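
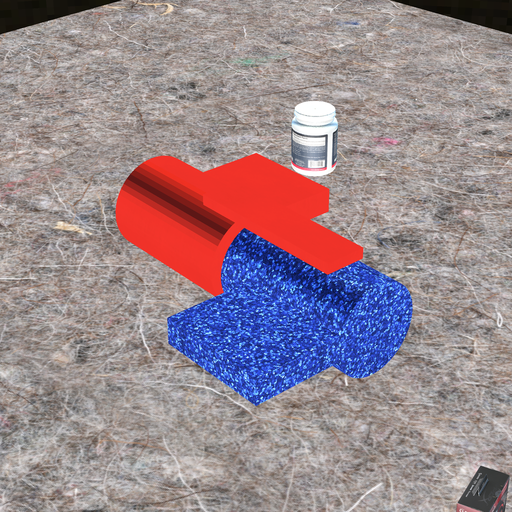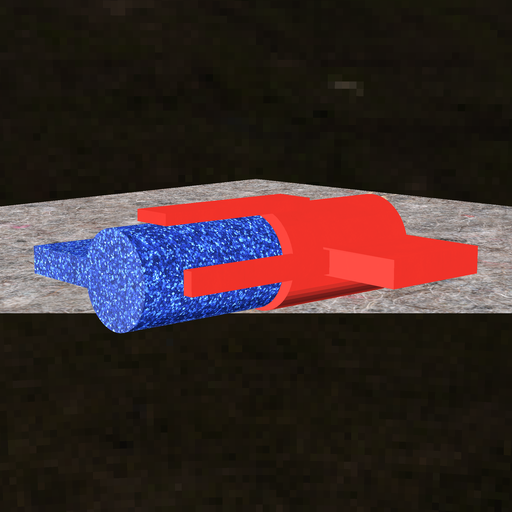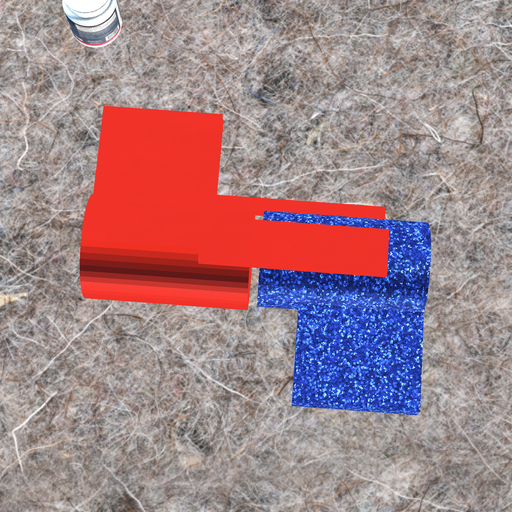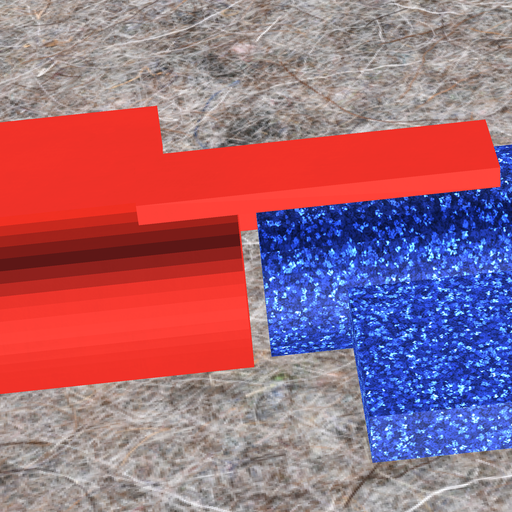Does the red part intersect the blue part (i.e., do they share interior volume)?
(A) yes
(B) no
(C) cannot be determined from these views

(B) no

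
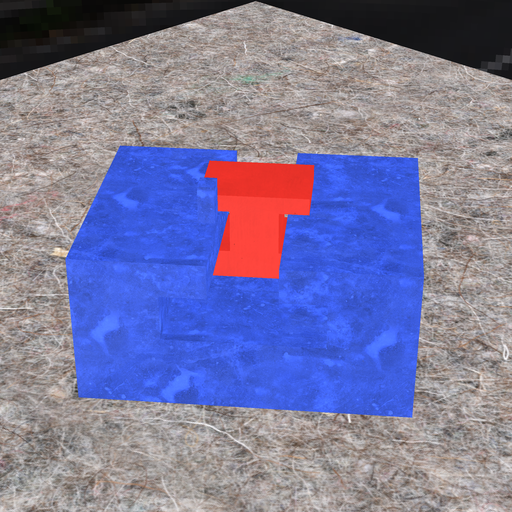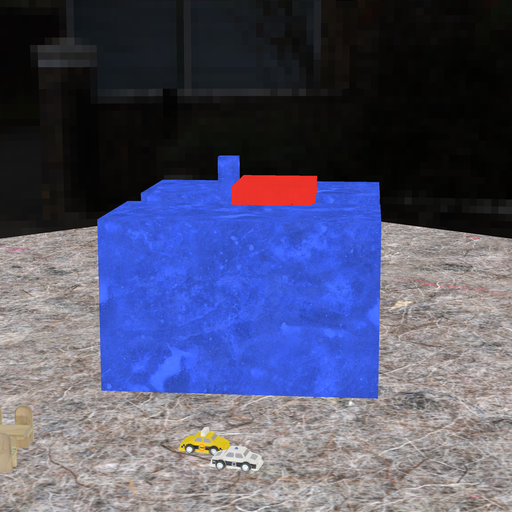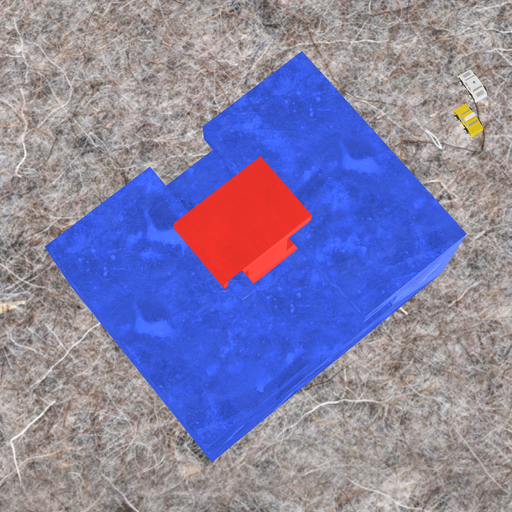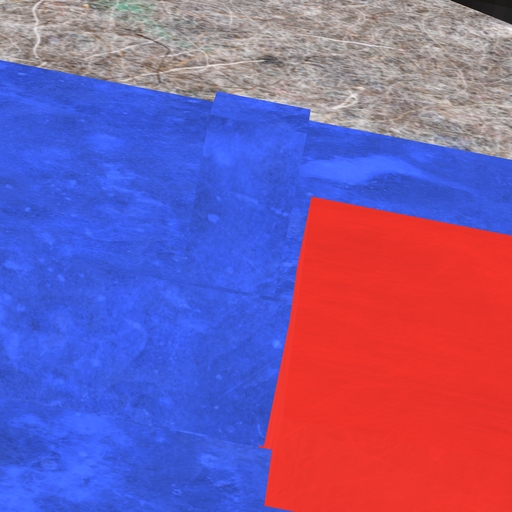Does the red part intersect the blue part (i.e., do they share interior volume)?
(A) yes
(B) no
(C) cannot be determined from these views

(B) no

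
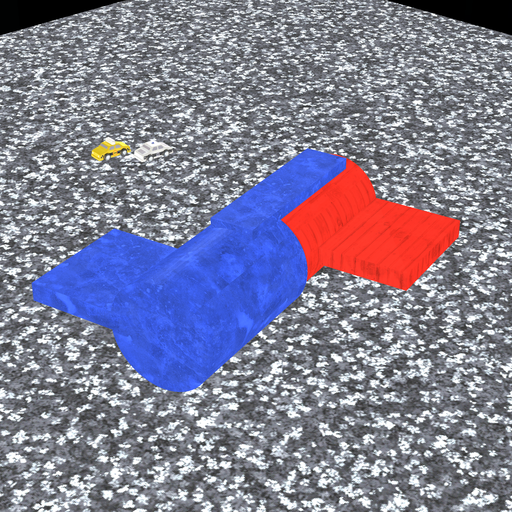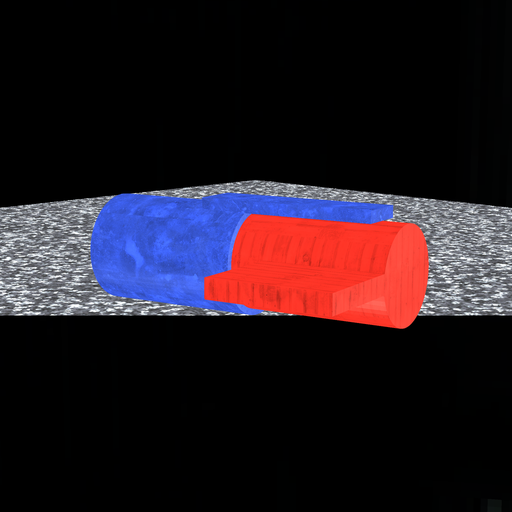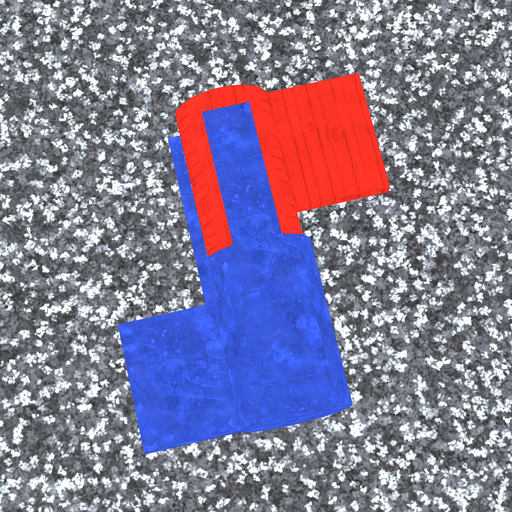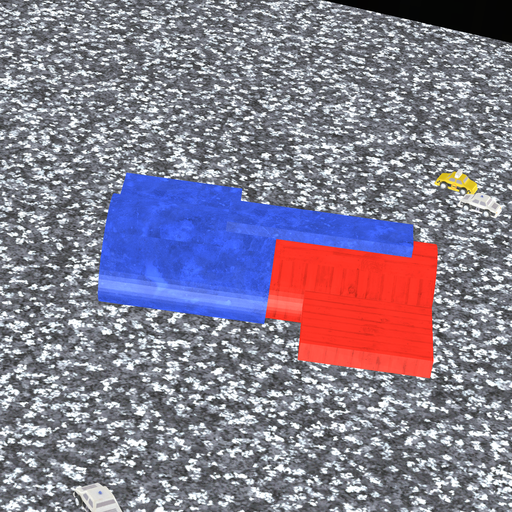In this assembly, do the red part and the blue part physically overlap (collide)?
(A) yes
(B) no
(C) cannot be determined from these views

(A) yes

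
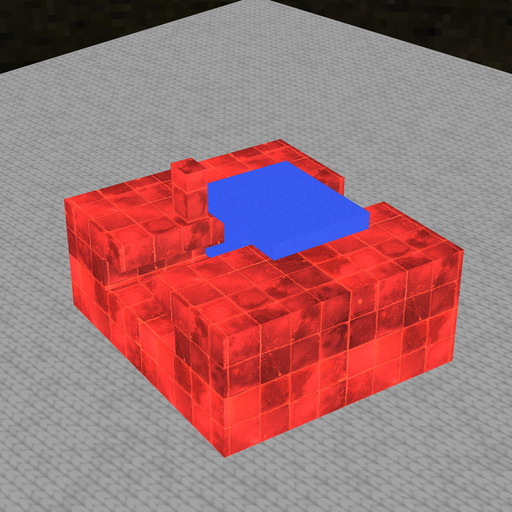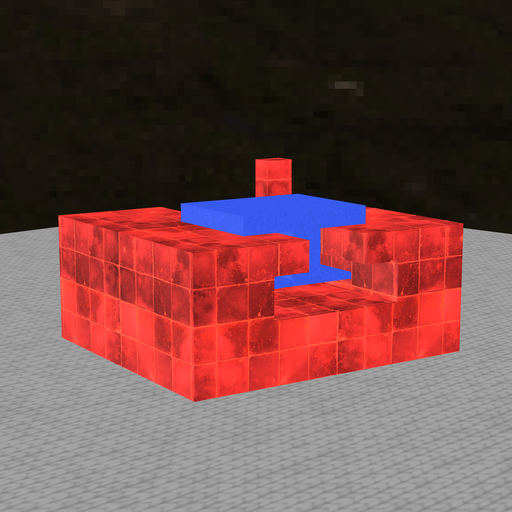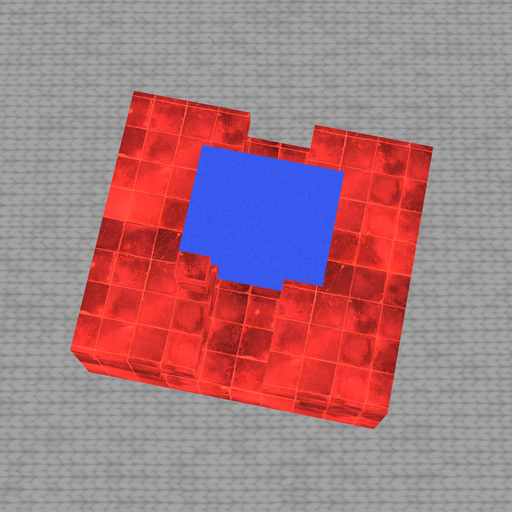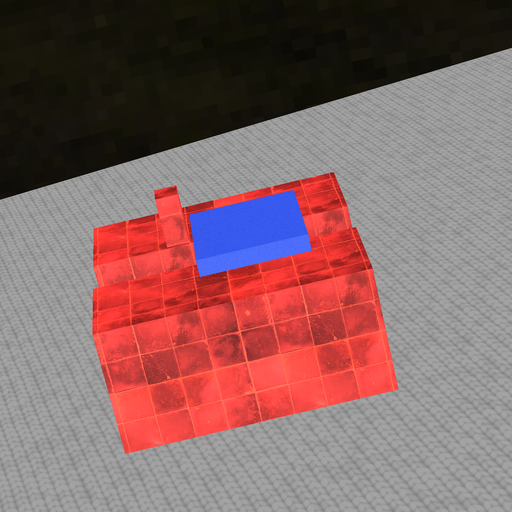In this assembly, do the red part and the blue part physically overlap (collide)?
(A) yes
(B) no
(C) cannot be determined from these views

(B) no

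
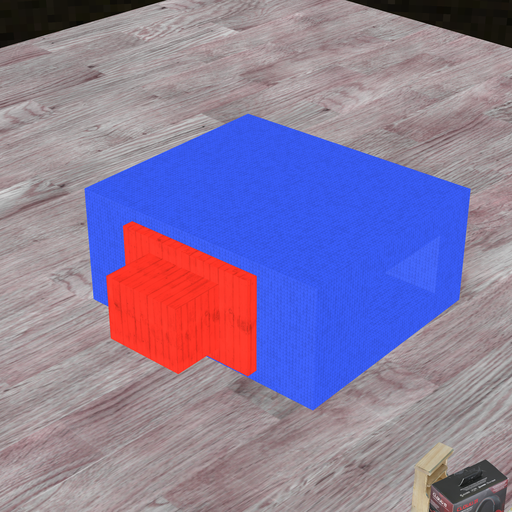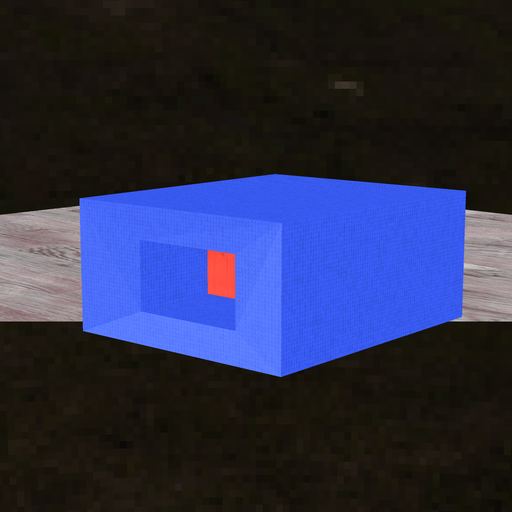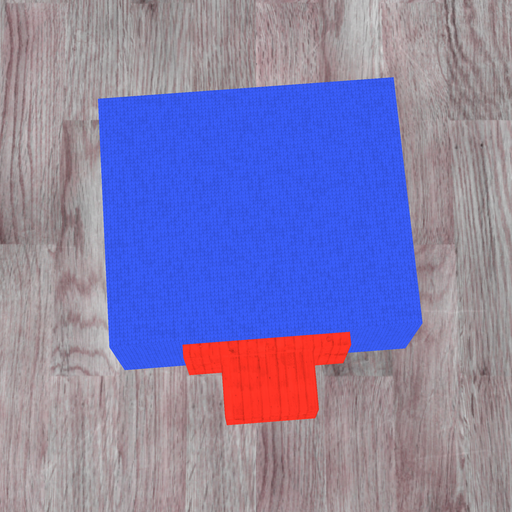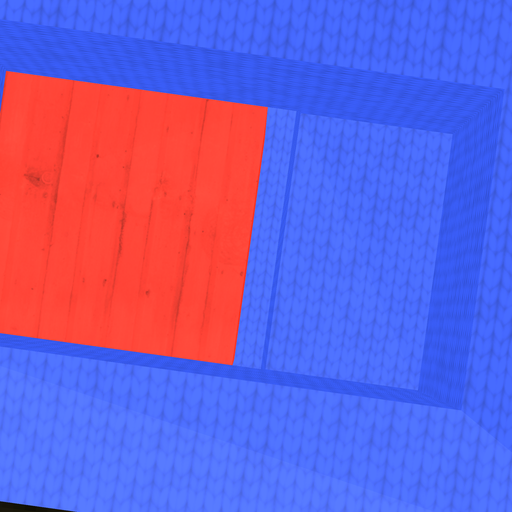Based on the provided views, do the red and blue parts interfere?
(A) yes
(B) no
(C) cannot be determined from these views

(B) no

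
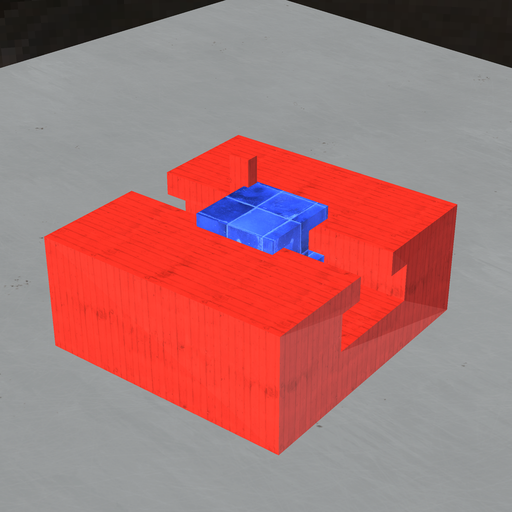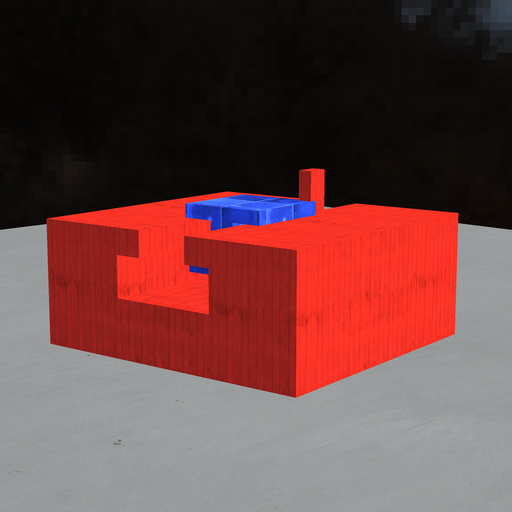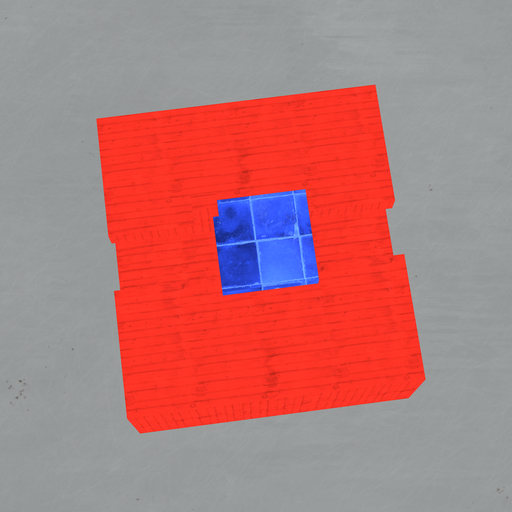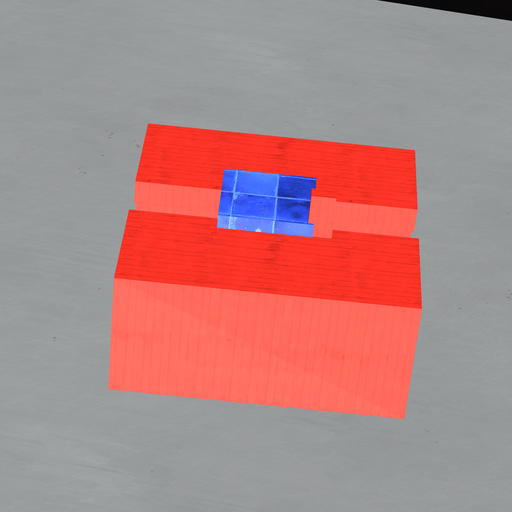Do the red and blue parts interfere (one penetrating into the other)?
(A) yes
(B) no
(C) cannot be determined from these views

(A) yes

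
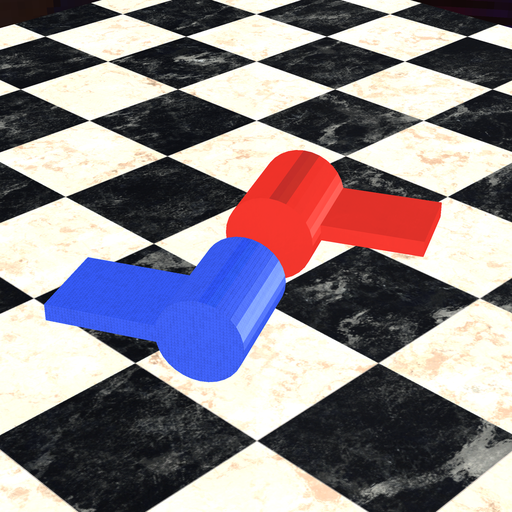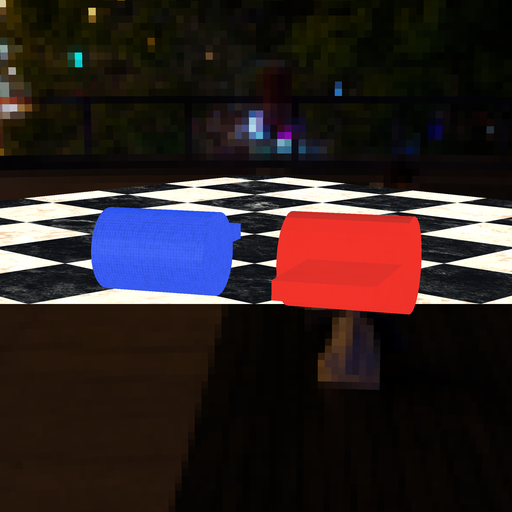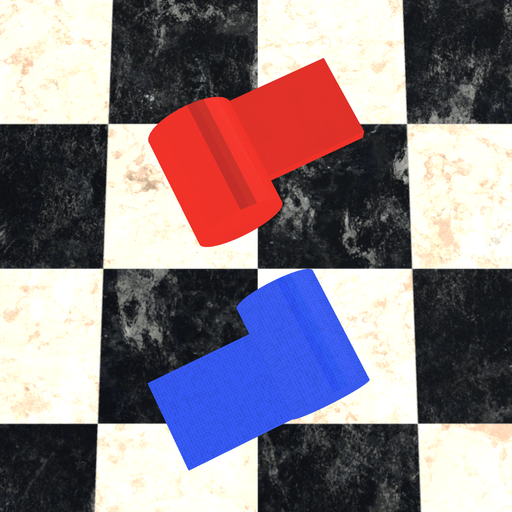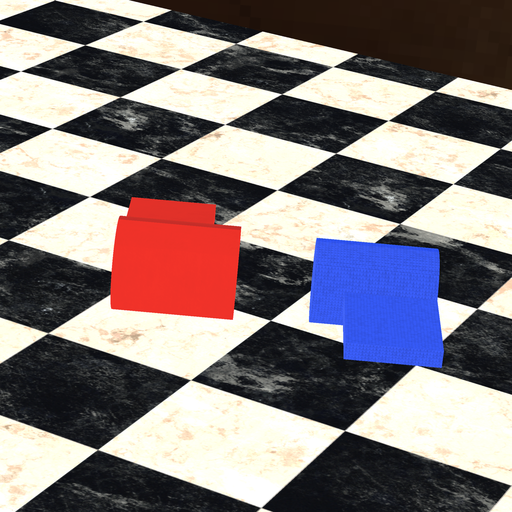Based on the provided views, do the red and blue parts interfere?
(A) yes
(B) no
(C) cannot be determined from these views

(B) no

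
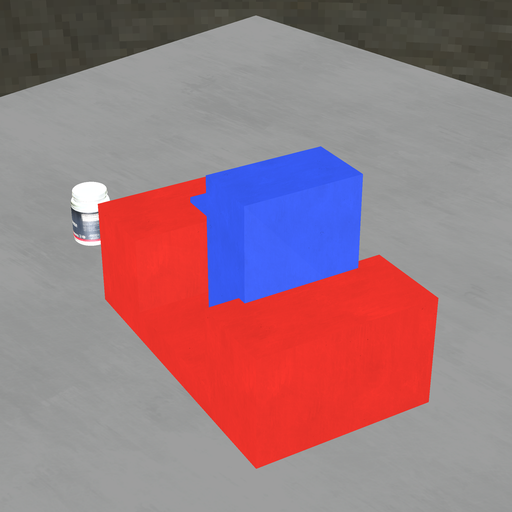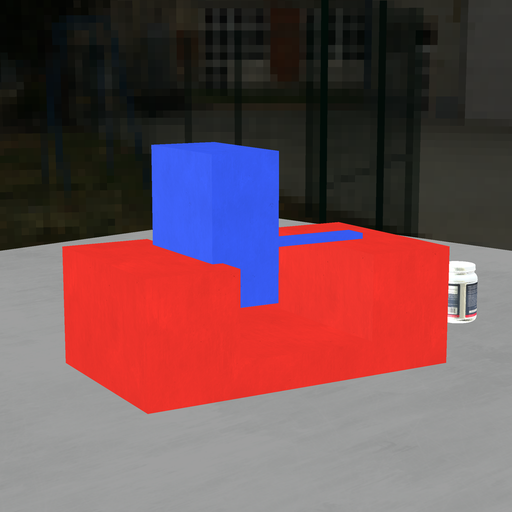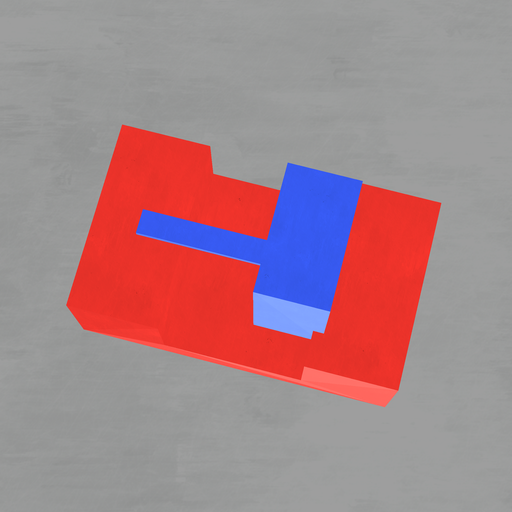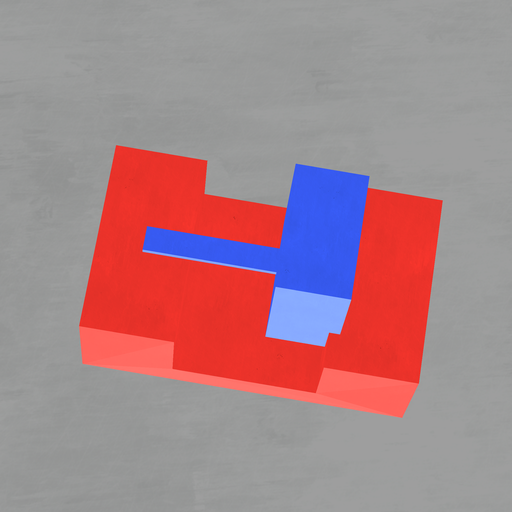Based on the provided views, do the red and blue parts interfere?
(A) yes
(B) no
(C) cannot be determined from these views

(A) yes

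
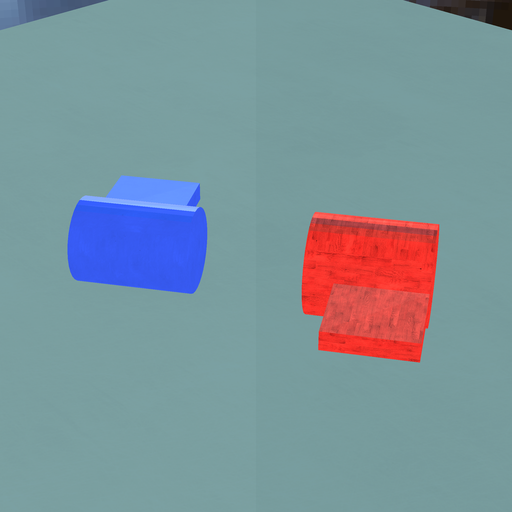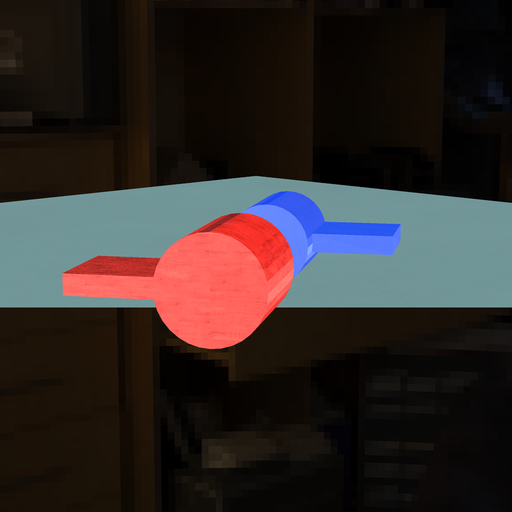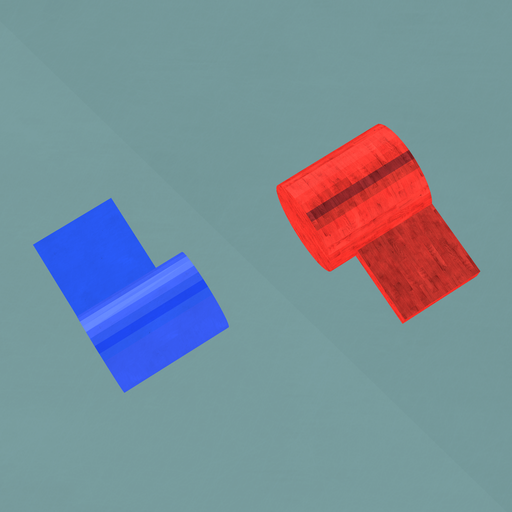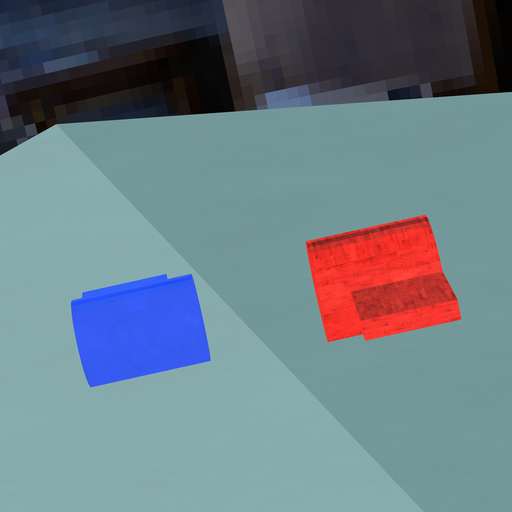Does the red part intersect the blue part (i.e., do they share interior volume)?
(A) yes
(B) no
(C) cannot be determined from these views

(B) no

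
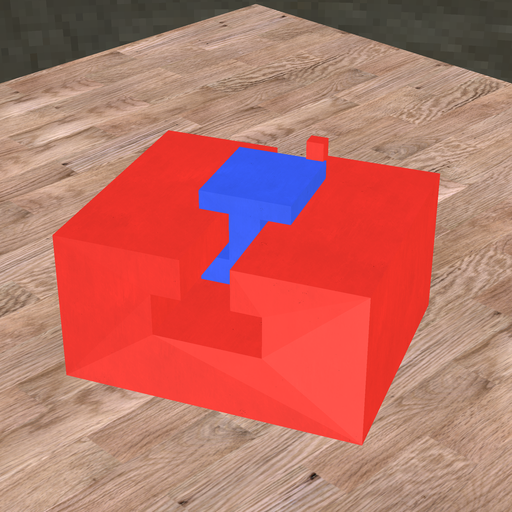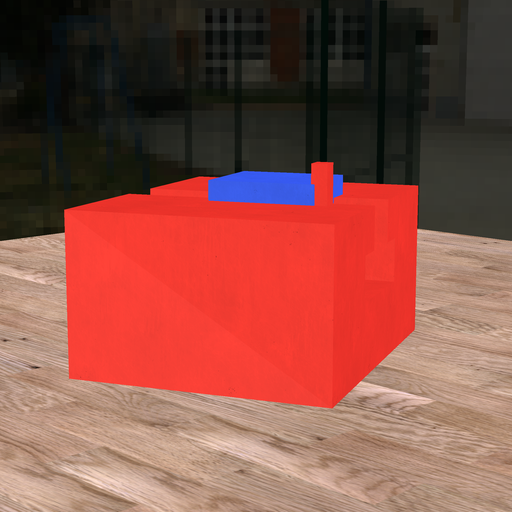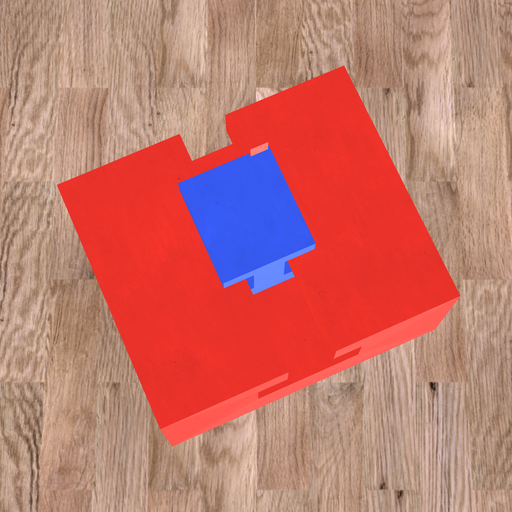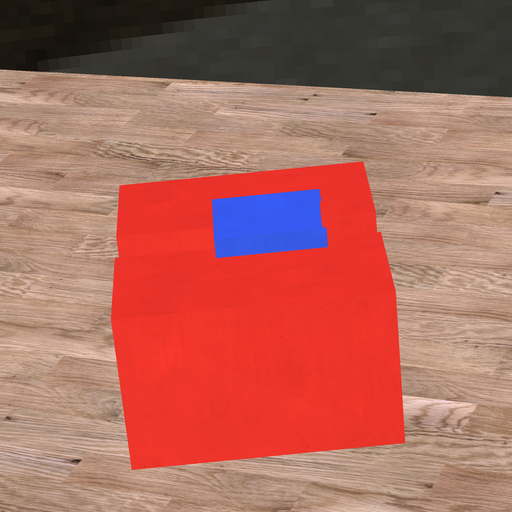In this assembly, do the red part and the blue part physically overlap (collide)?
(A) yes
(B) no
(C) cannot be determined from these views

(A) yes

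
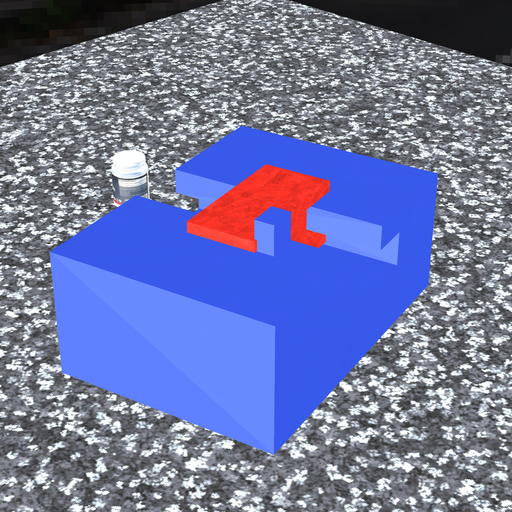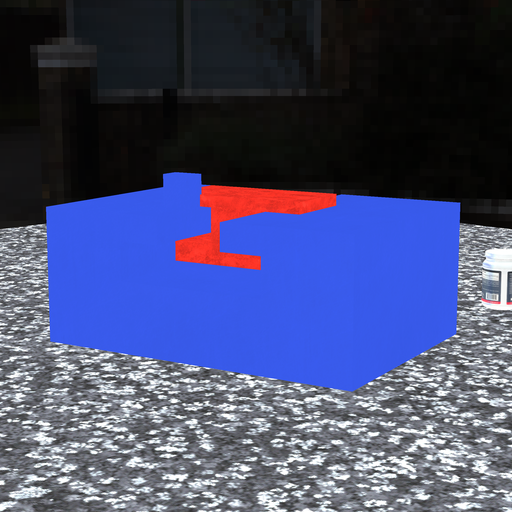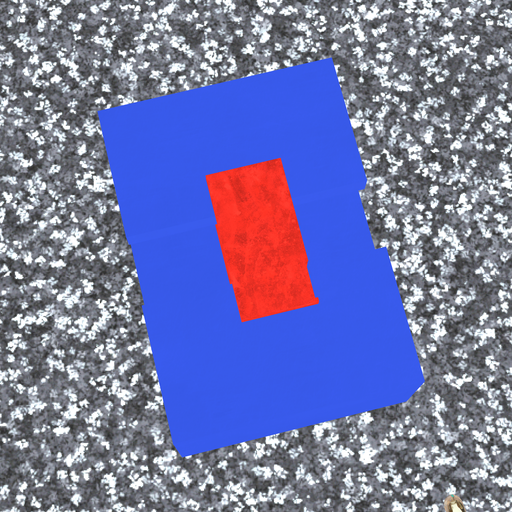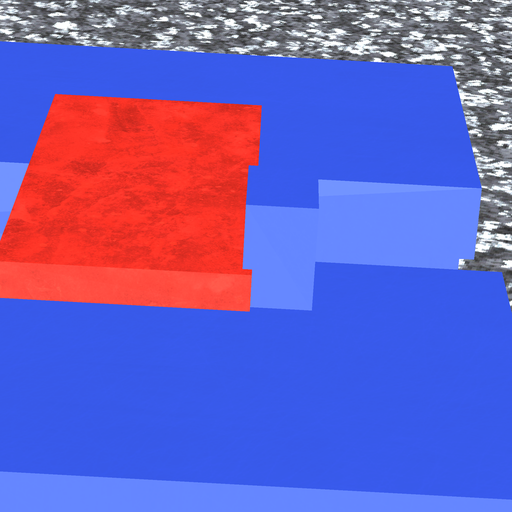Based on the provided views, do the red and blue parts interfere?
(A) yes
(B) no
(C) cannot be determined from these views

(A) yes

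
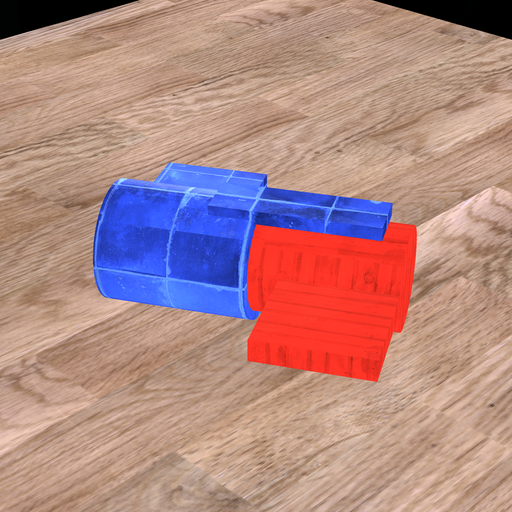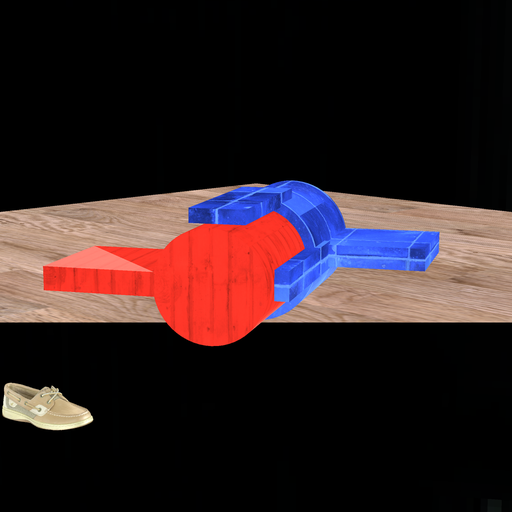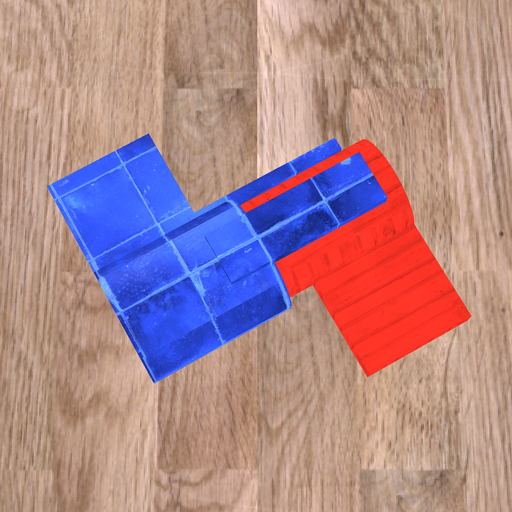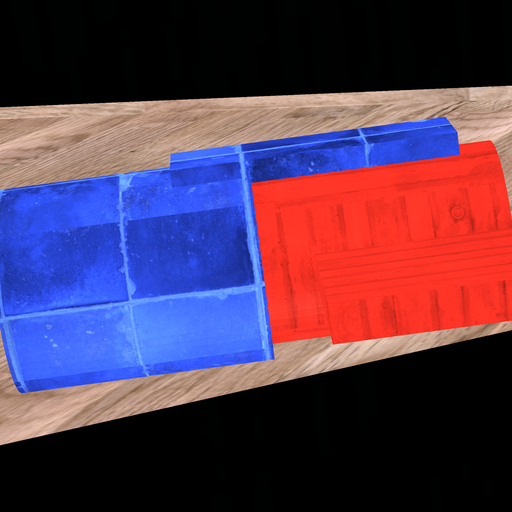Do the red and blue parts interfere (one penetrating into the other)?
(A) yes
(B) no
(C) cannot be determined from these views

(A) yes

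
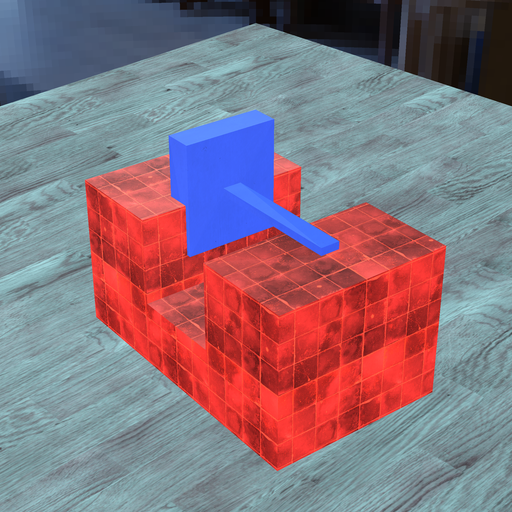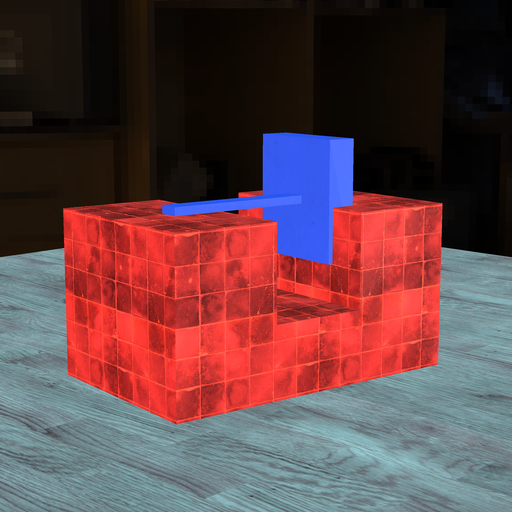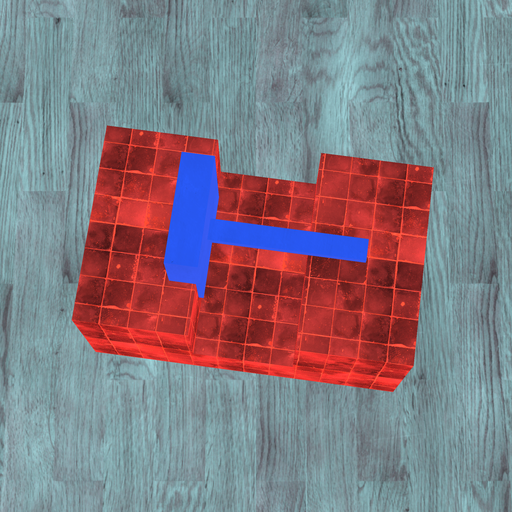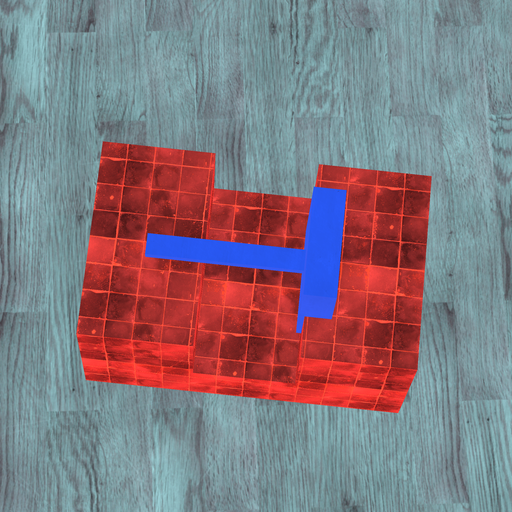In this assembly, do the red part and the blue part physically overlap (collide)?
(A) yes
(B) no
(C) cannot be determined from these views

(A) yes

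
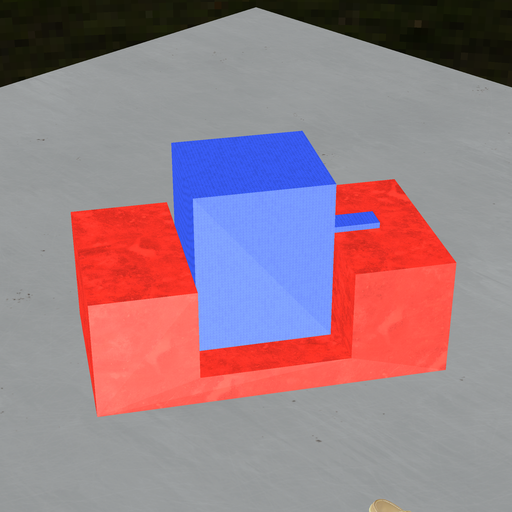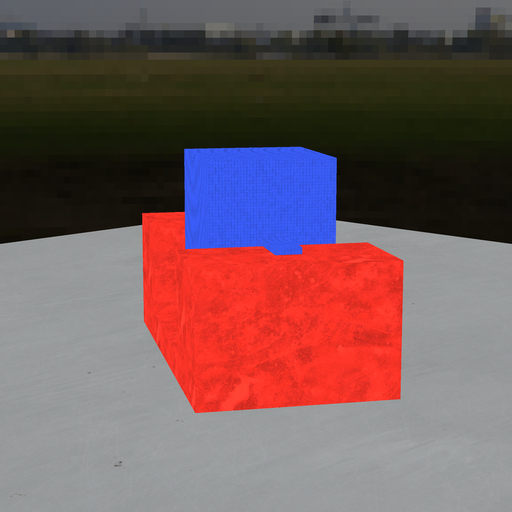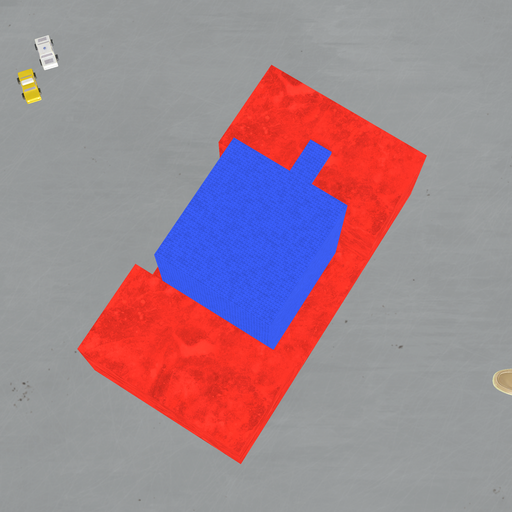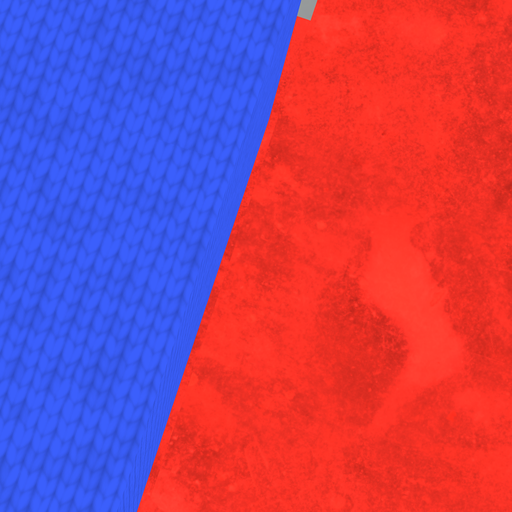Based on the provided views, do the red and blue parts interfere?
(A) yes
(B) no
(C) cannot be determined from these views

(B) no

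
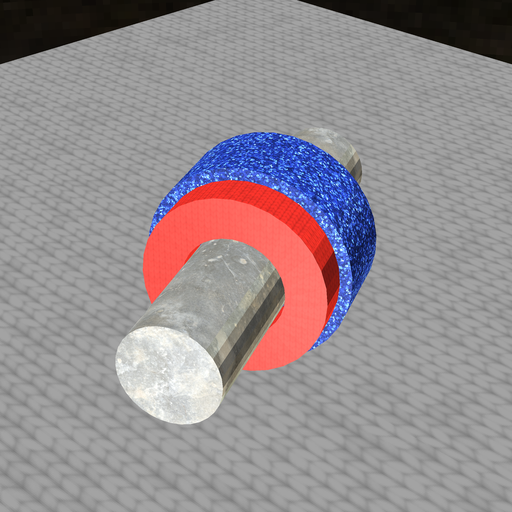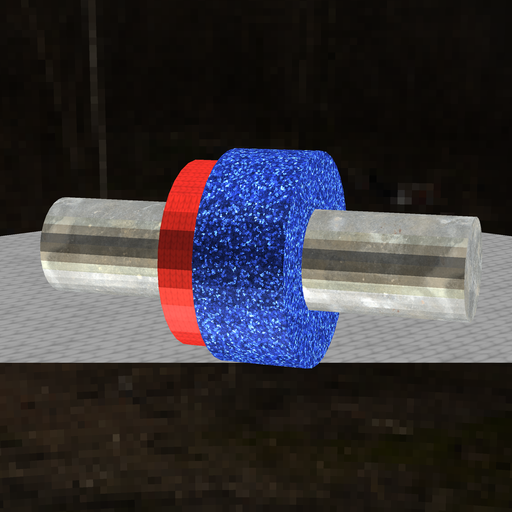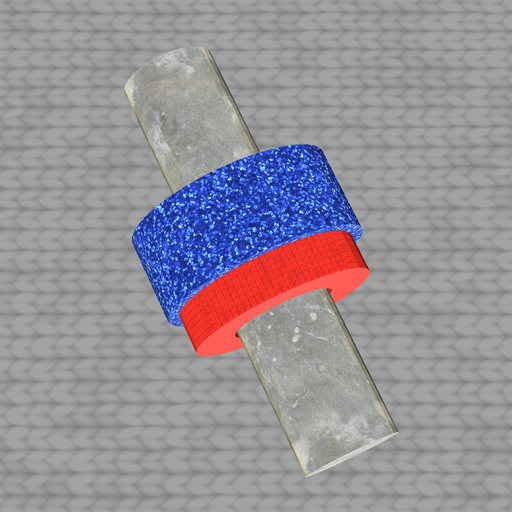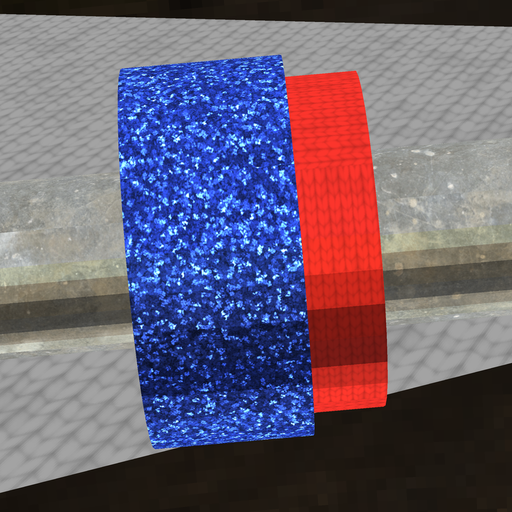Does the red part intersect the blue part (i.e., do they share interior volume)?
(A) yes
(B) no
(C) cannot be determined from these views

(A) yes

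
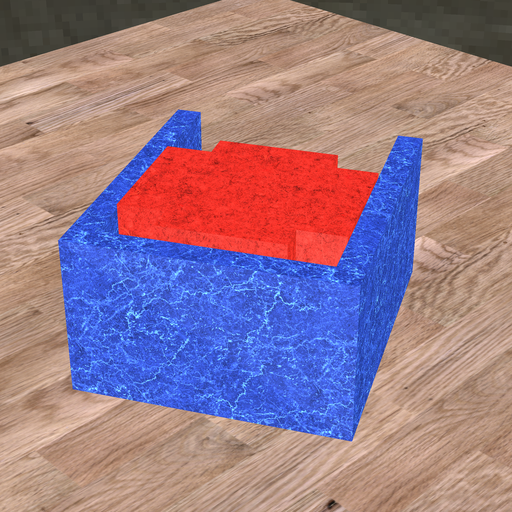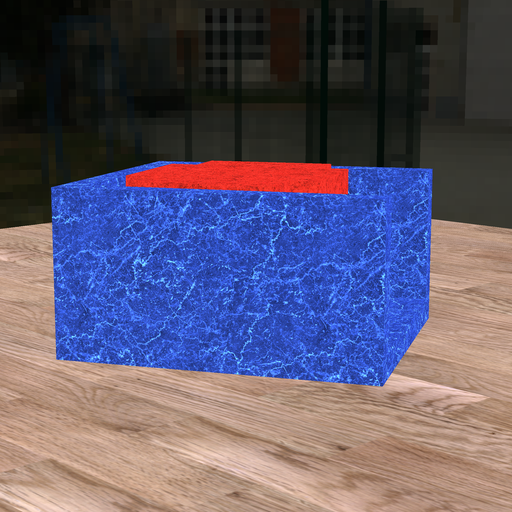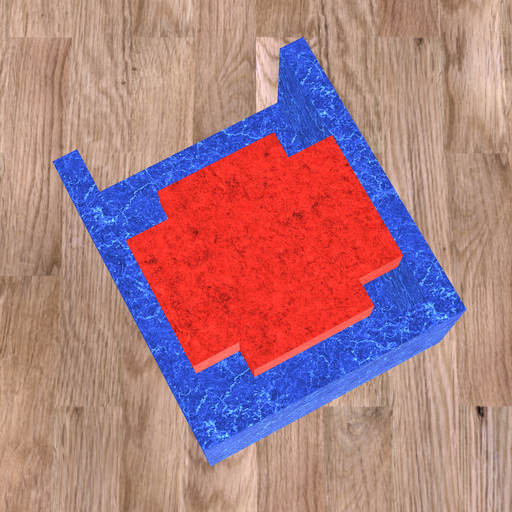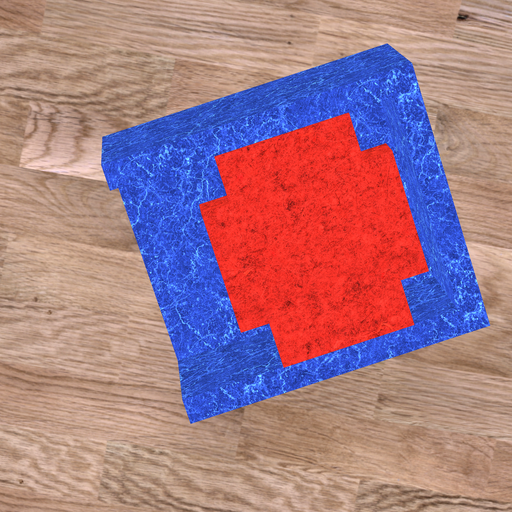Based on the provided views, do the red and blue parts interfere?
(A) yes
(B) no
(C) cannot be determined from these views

(B) no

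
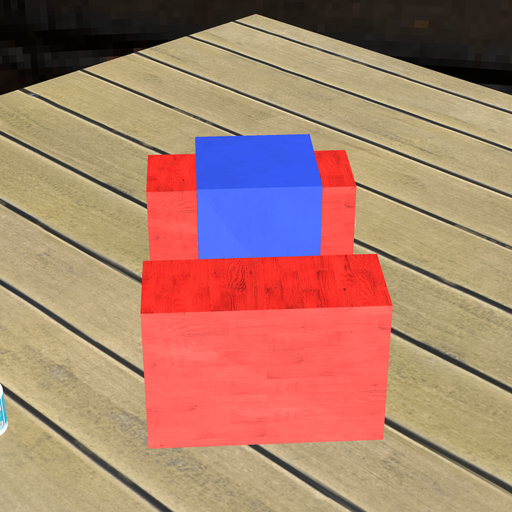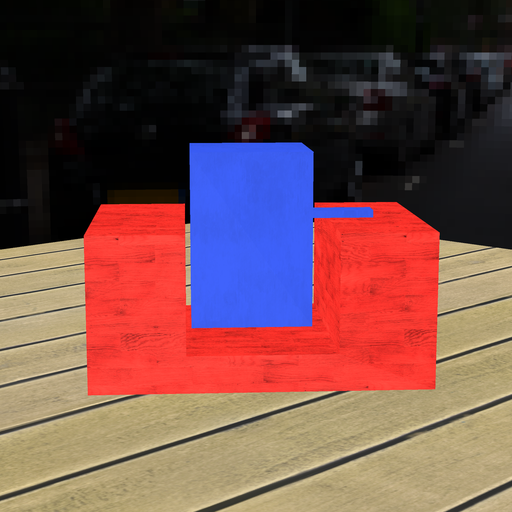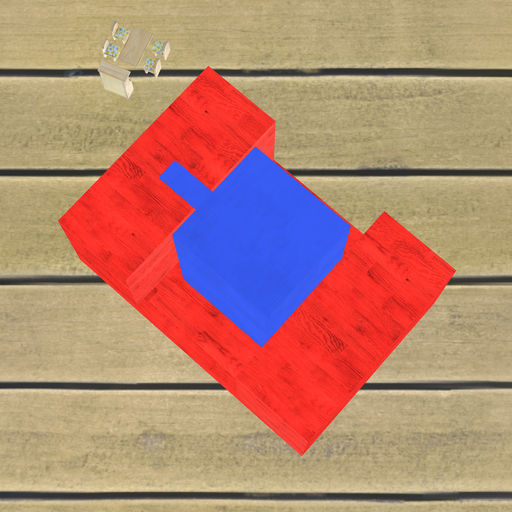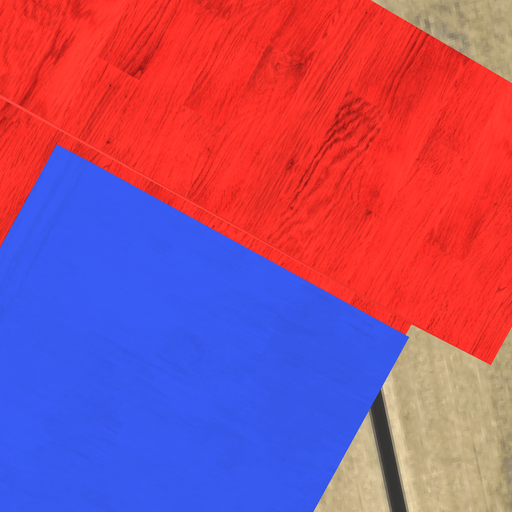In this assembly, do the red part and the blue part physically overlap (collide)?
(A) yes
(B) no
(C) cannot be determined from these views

(B) no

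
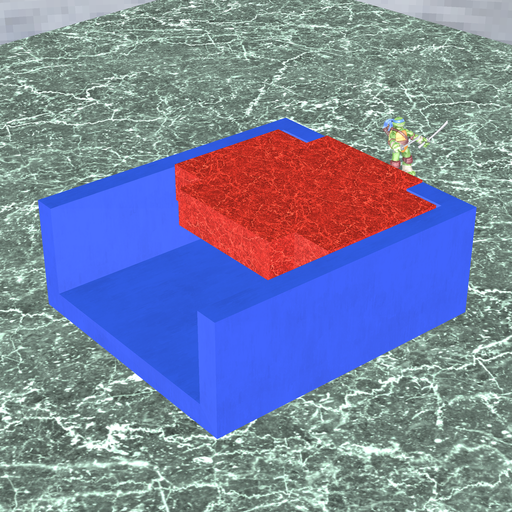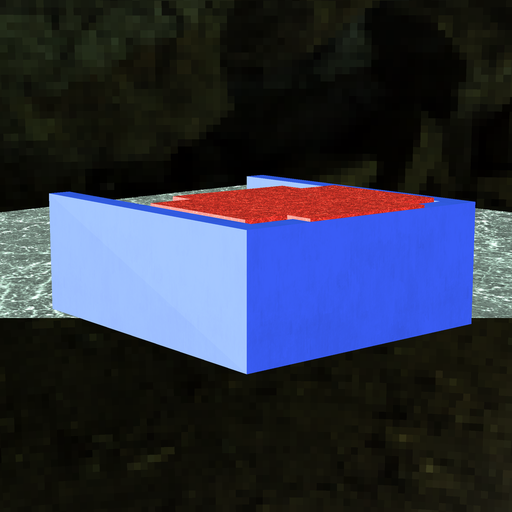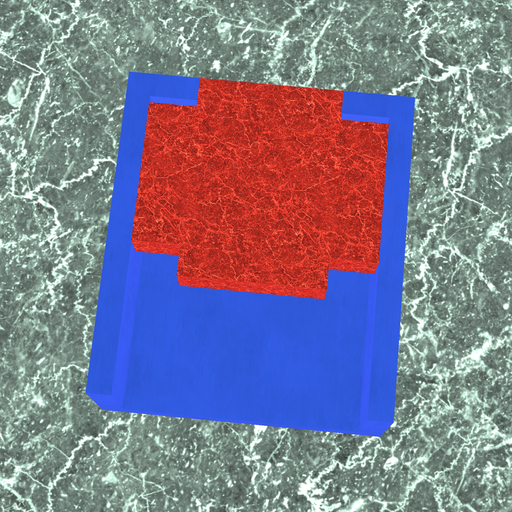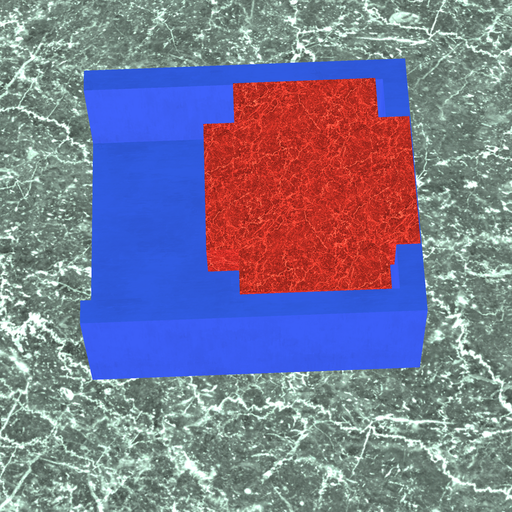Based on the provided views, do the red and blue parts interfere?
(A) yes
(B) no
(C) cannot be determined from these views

(A) yes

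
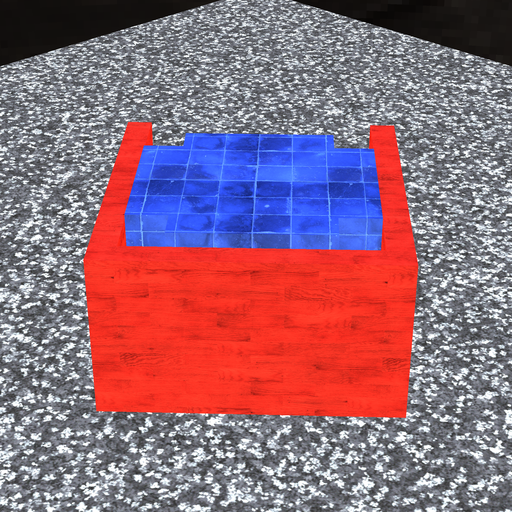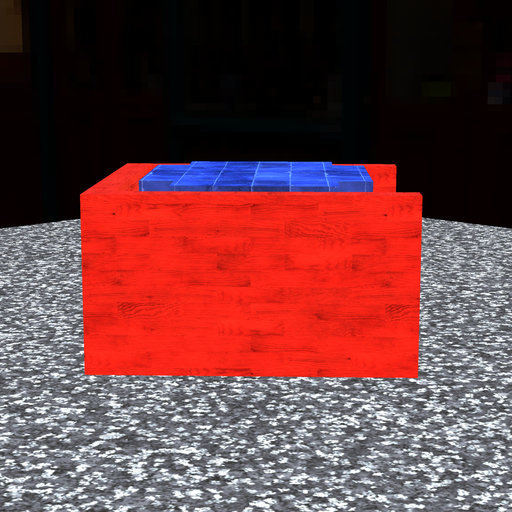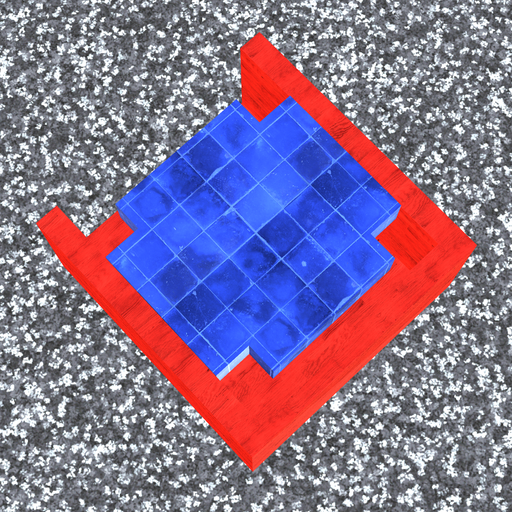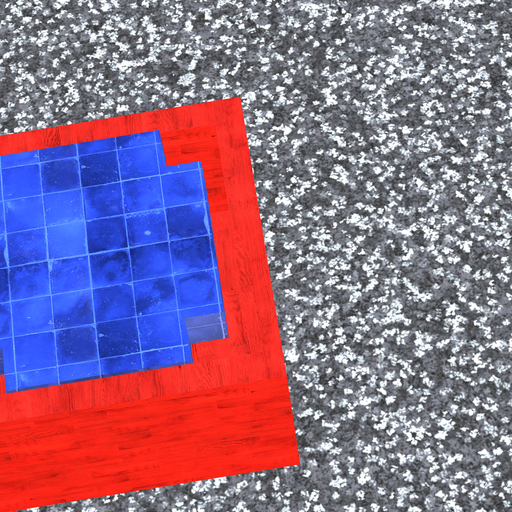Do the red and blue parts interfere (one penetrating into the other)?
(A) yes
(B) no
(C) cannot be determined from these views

(B) no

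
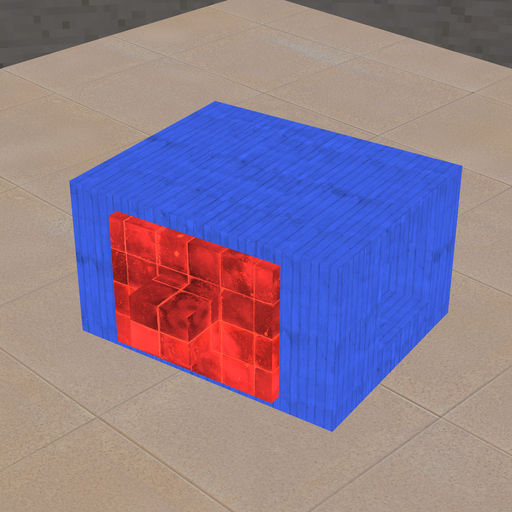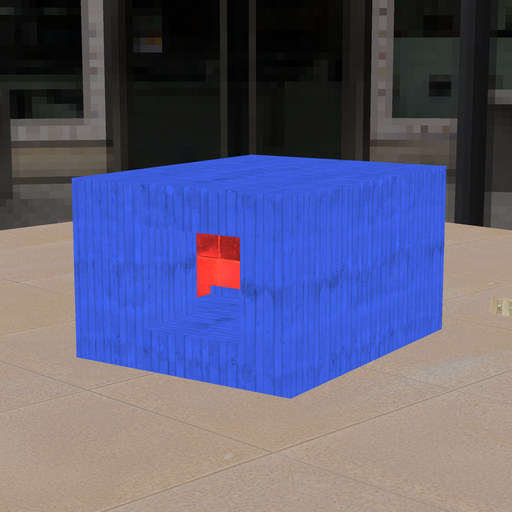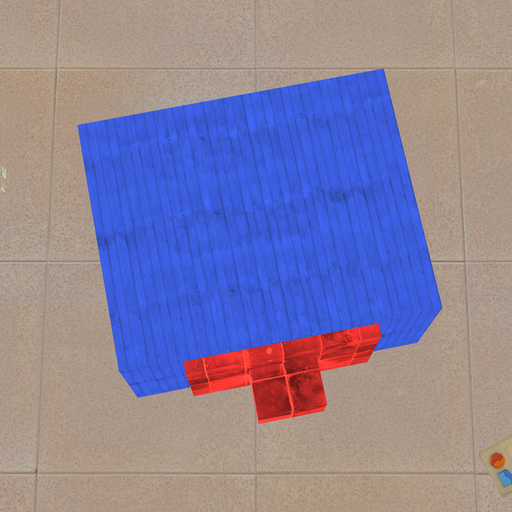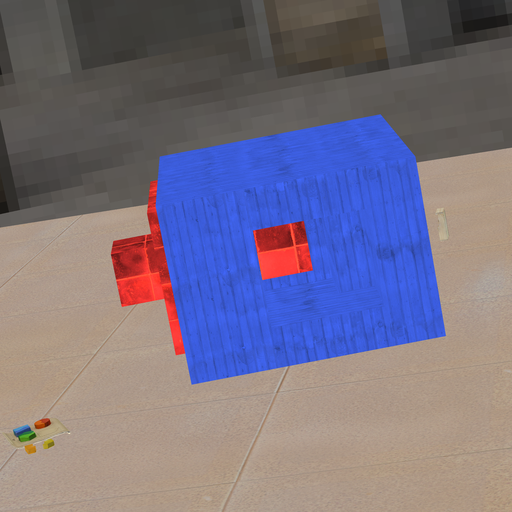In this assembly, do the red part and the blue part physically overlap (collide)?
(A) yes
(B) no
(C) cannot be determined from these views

(B) no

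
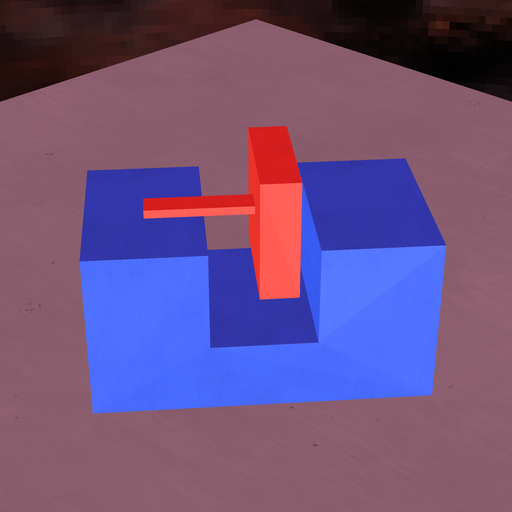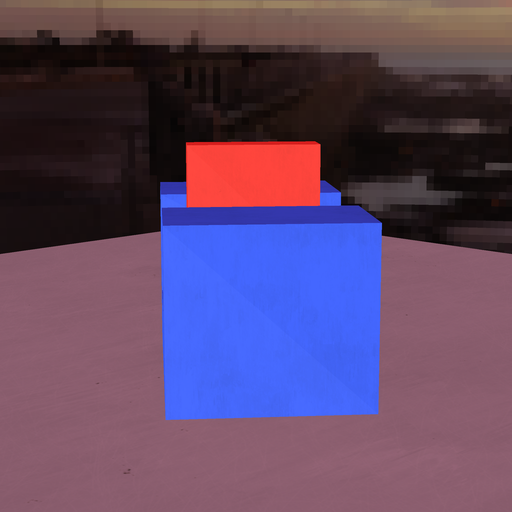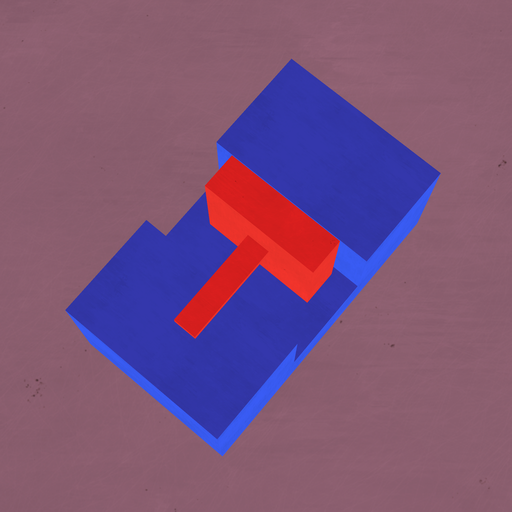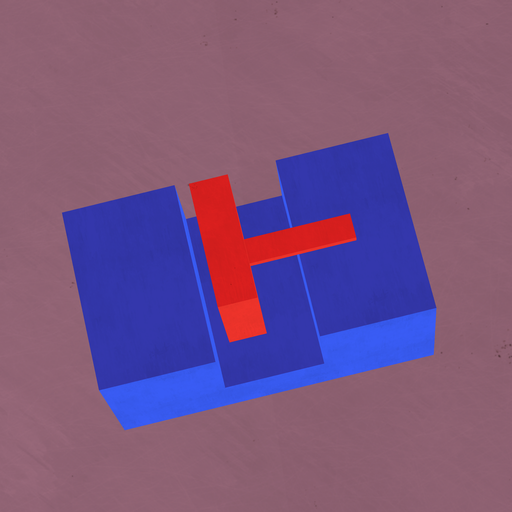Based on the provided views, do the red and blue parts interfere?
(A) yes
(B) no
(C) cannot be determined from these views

(B) no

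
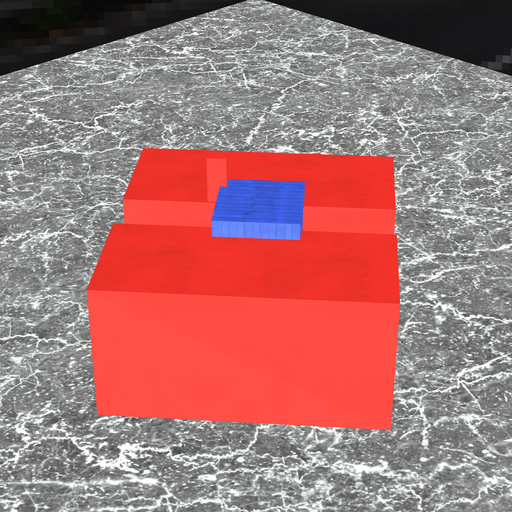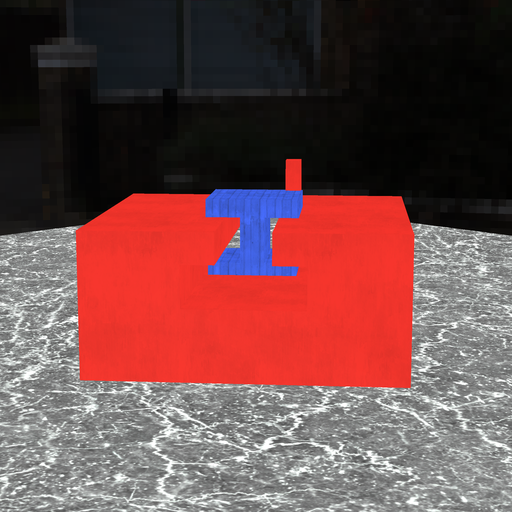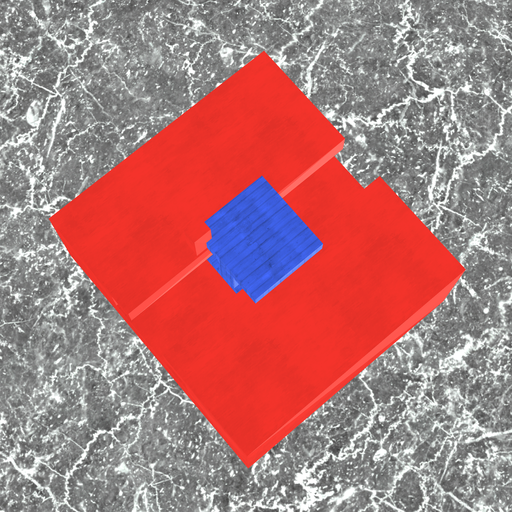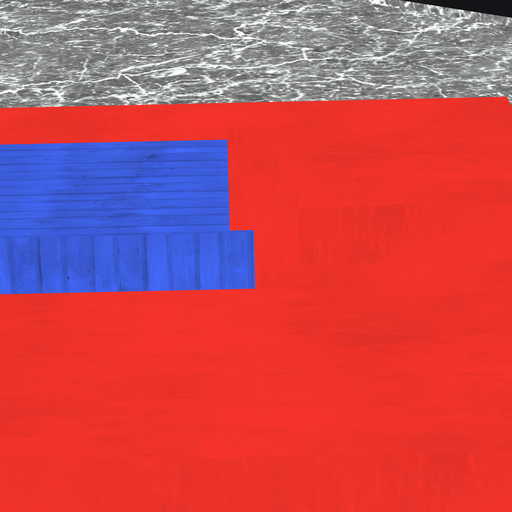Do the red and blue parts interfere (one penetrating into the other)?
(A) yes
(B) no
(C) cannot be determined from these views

(A) yes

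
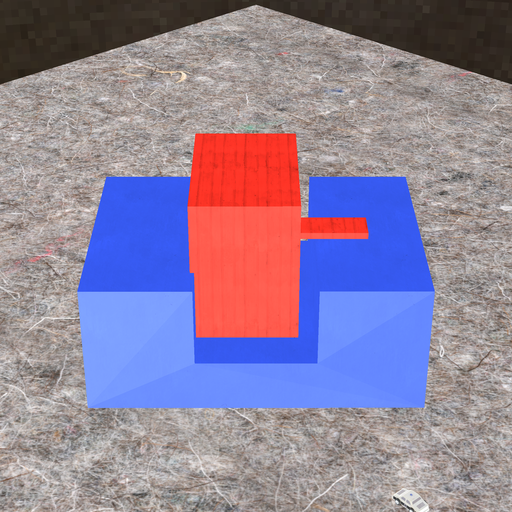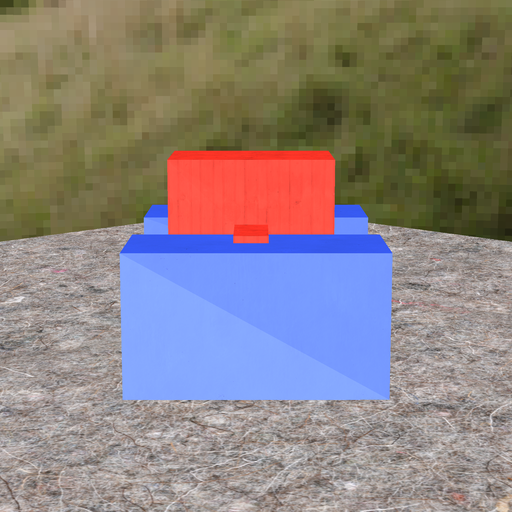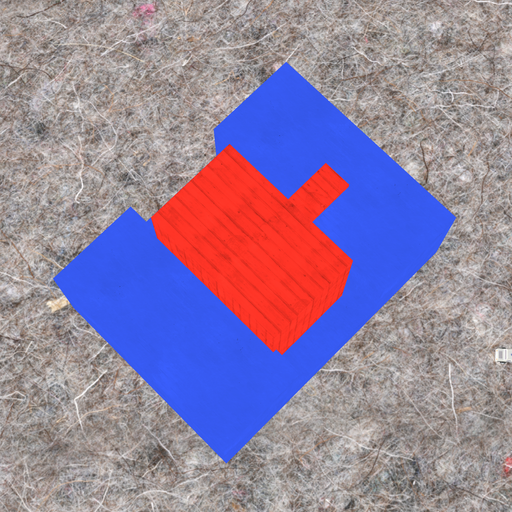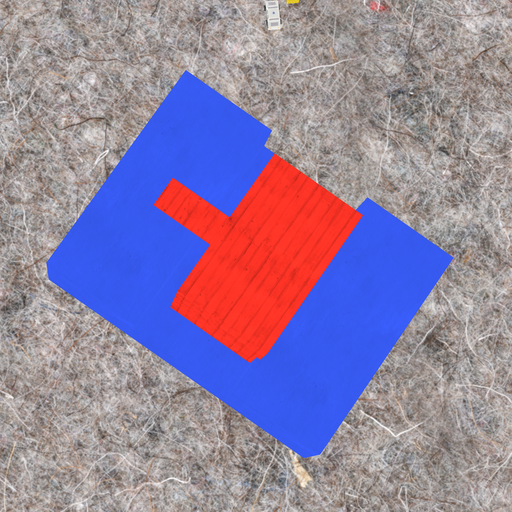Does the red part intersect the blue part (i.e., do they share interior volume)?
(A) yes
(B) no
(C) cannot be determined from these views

(A) yes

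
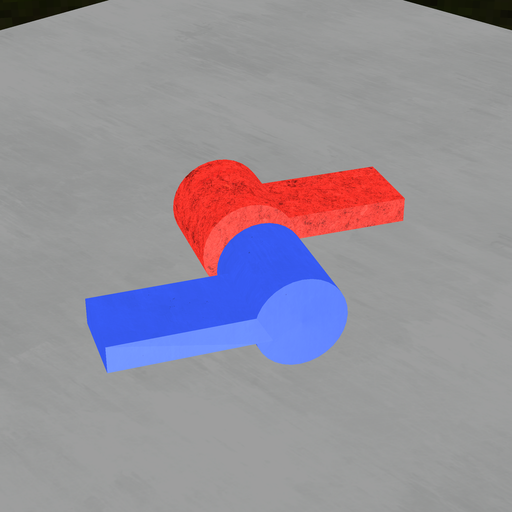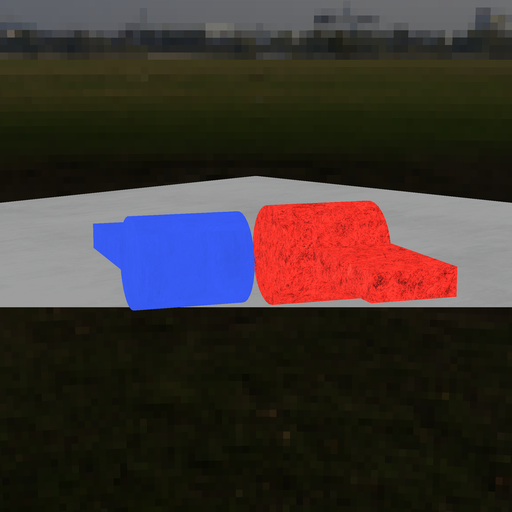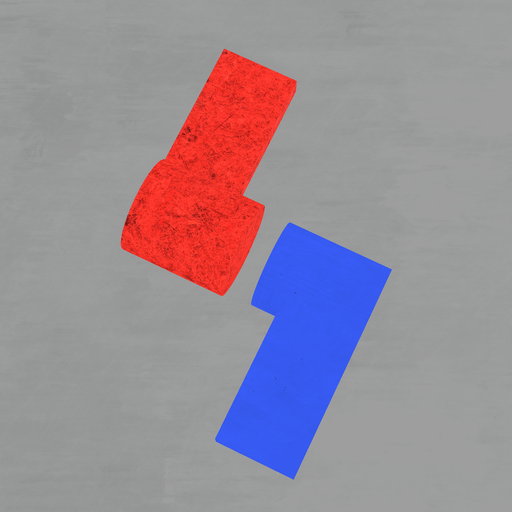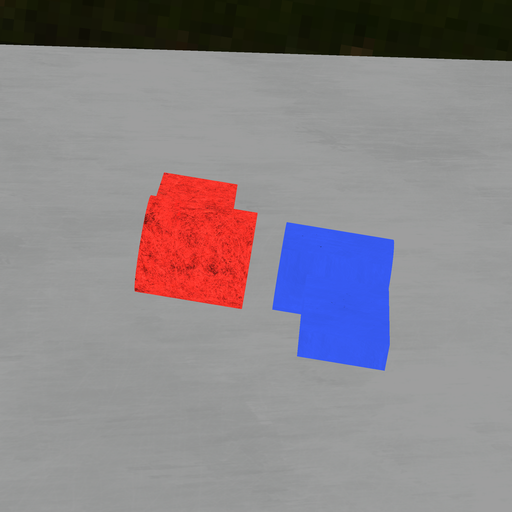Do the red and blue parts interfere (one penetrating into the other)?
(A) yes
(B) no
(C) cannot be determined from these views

(B) no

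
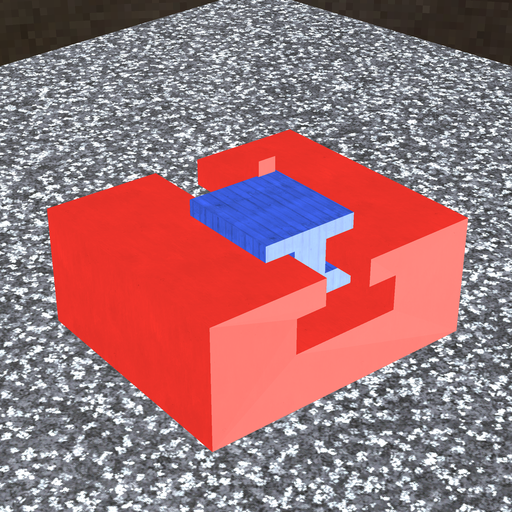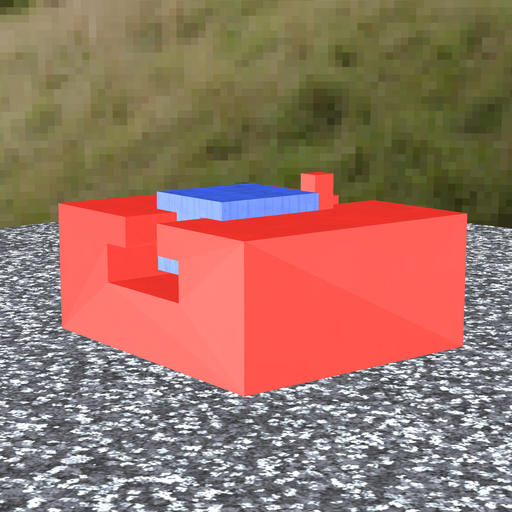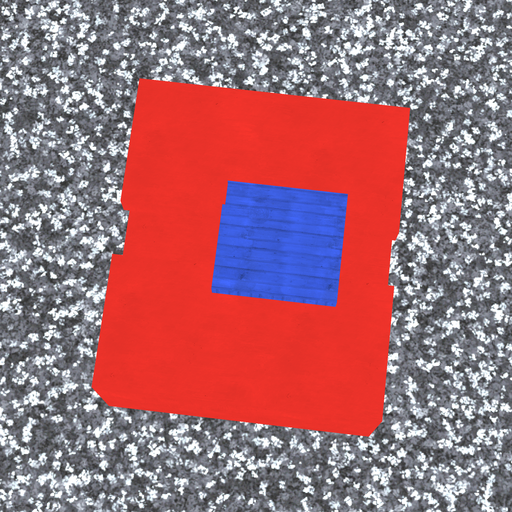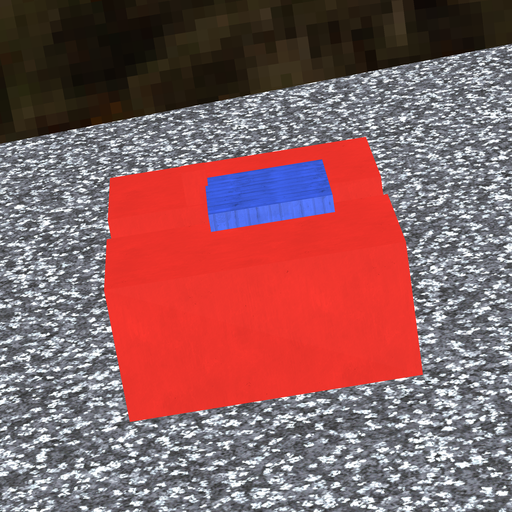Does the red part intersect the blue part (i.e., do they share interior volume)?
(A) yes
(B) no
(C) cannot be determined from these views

(A) yes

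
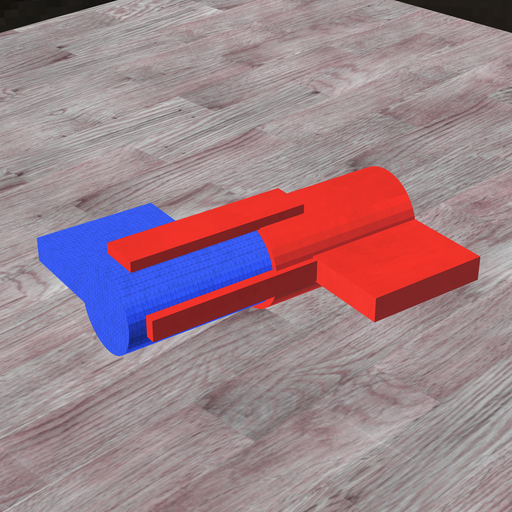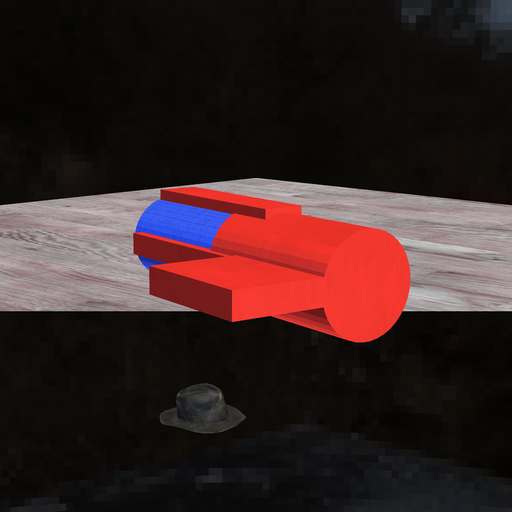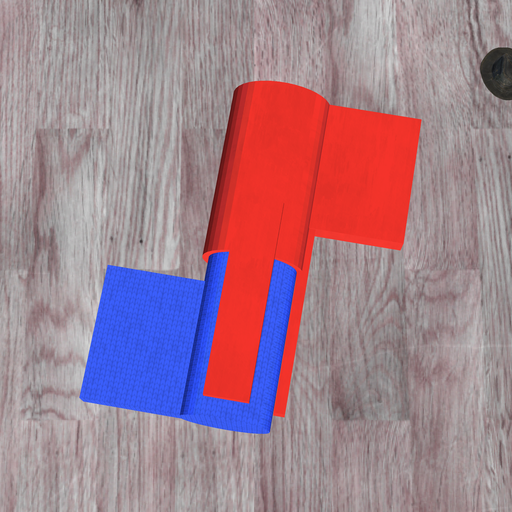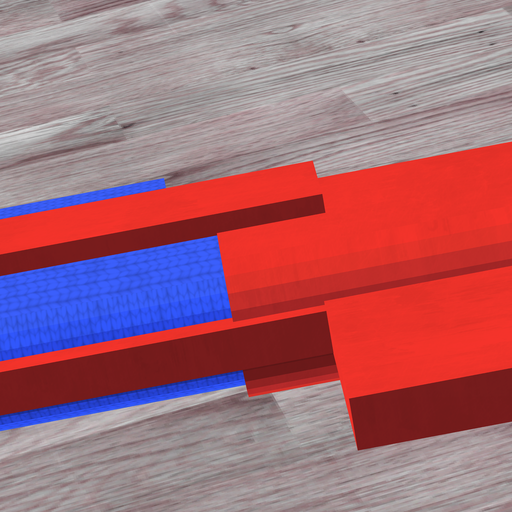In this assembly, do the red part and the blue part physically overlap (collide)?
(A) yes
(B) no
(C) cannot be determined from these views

(A) yes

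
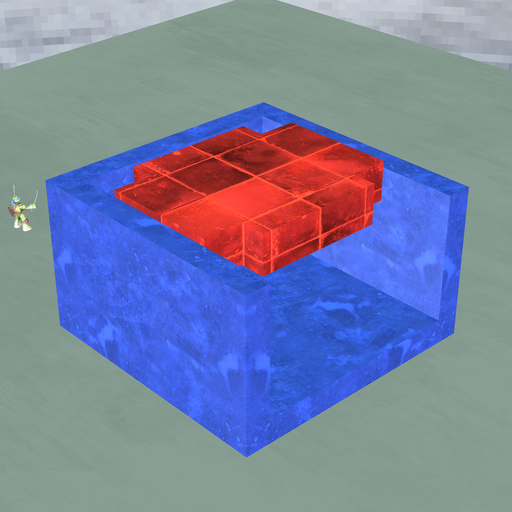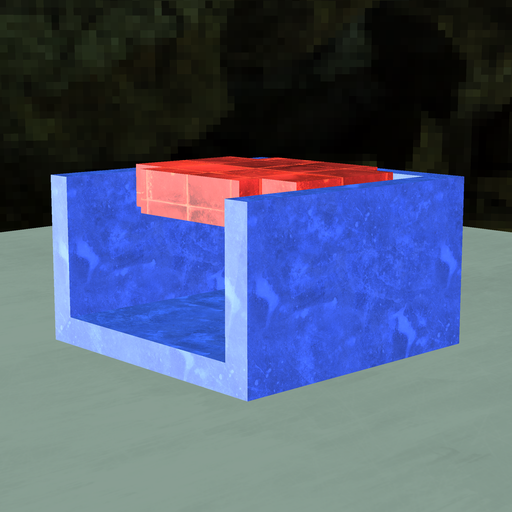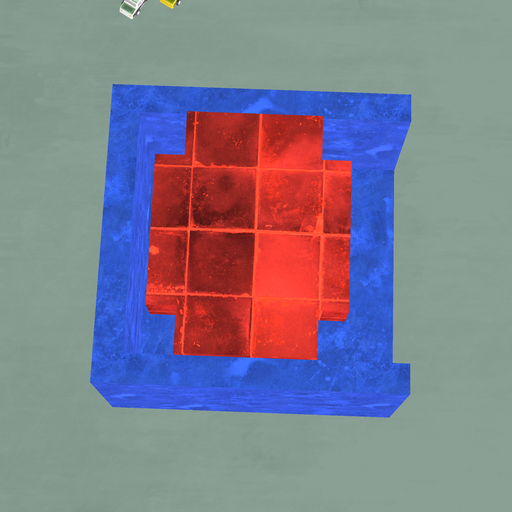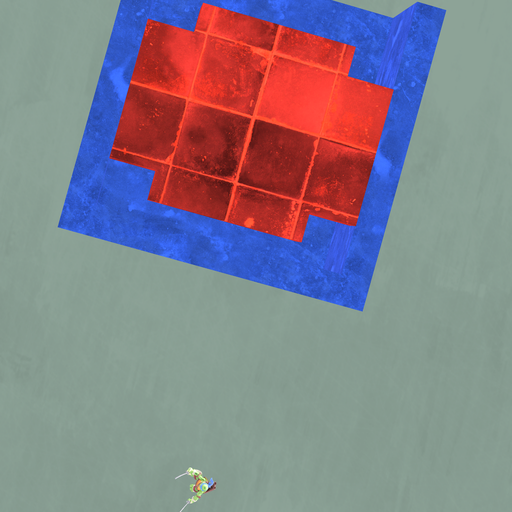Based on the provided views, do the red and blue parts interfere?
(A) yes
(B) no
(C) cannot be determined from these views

(B) no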